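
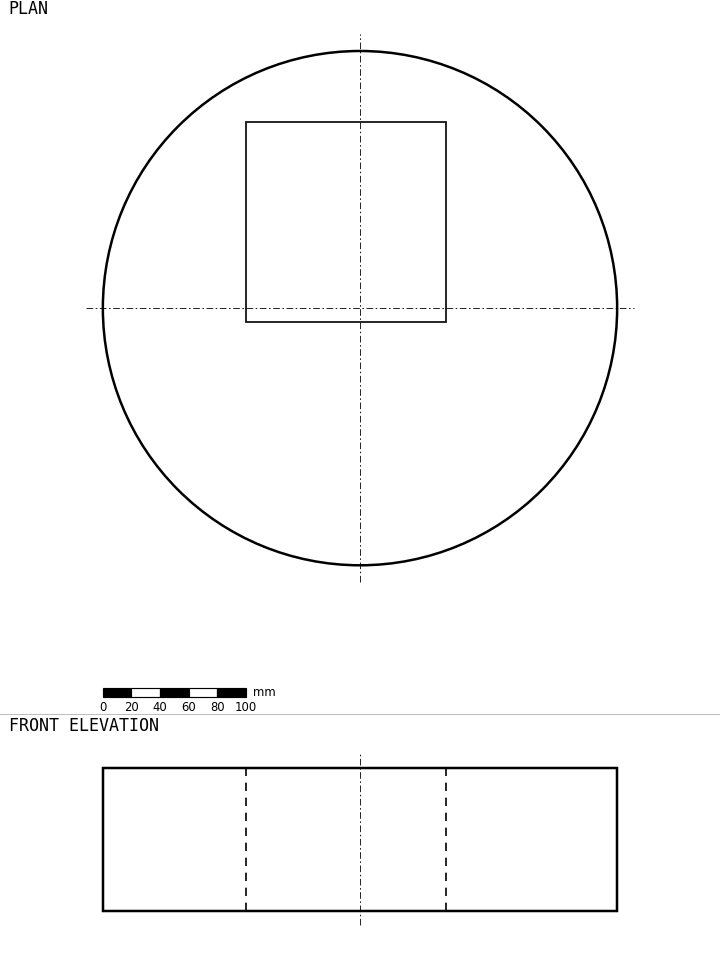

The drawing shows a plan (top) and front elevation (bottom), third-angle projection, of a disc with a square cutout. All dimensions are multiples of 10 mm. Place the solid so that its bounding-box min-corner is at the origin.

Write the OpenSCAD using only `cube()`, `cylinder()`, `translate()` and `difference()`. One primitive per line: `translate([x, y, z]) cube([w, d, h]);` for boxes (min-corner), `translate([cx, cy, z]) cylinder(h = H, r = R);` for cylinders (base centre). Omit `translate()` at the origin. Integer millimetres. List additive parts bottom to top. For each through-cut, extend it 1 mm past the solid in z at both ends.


difference() {
  translate([180, 180, 0]) cylinder(h = 100, r = 180);
  translate([100, 170, -1]) cube([140, 140, 102]);
}


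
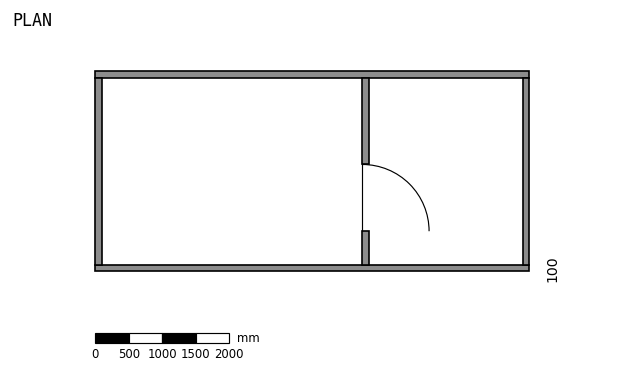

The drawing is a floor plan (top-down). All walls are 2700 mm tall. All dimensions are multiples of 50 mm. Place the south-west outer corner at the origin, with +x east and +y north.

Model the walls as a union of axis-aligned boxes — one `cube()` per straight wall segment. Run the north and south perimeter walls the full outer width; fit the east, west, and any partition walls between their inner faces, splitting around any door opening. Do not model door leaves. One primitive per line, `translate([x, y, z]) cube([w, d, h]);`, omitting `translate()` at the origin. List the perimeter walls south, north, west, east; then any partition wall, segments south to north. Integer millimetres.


cube([6500, 100, 2700]);
translate([0, 2900, 0]) cube([6500, 100, 2700]);
translate([0, 100, 0]) cube([100, 2800, 2700]);
translate([6400, 100, 0]) cube([100, 2800, 2700]);
translate([4000, 100, 0]) cube([100, 500, 2700]);
translate([4000, 1600, 0]) cube([100, 1300, 2700]);


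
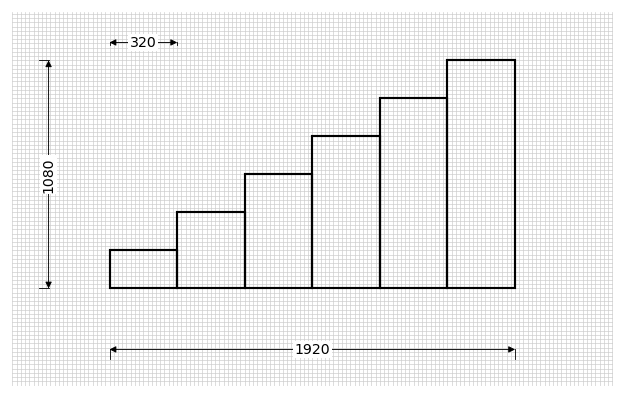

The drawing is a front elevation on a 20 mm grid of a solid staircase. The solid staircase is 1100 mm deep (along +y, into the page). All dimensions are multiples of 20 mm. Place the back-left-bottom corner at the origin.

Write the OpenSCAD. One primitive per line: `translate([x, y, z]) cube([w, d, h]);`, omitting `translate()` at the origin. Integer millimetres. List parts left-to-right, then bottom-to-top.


cube([320, 1100, 180]);
translate([320, 0, 0]) cube([320, 1100, 360]);
translate([640, 0, 0]) cube([320, 1100, 540]);
translate([960, 0, 0]) cube([320, 1100, 720]);
translate([1280, 0, 0]) cube([320, 1100, 900]);
translate([1600, 0, 0]) cube([320, 1100, 1080]);


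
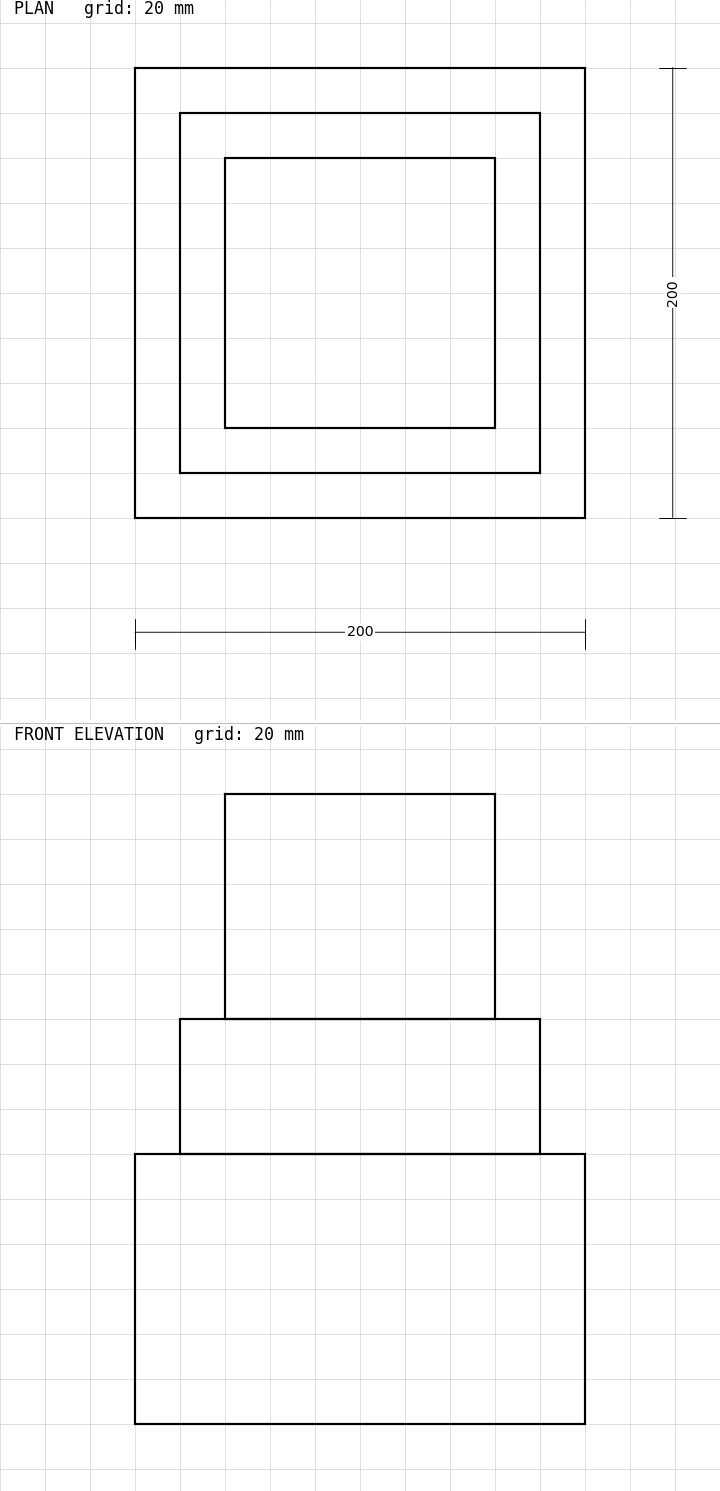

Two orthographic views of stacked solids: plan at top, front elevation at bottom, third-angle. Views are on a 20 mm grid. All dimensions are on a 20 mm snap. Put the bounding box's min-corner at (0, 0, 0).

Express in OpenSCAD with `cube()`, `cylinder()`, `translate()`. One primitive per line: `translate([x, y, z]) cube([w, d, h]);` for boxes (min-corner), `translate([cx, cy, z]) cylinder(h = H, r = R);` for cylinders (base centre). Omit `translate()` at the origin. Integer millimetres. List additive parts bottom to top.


cube([200, 200, 120]);
translate([20, 20, 120]) cube([160, 160, 60]);
translate([40, 40, 180]) cube([120, 120, 100]);


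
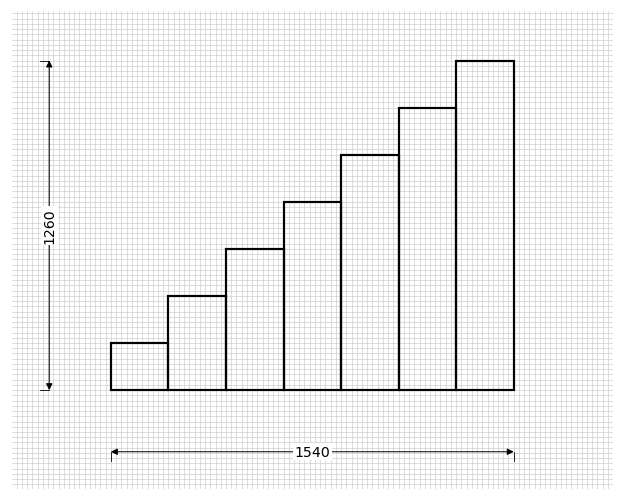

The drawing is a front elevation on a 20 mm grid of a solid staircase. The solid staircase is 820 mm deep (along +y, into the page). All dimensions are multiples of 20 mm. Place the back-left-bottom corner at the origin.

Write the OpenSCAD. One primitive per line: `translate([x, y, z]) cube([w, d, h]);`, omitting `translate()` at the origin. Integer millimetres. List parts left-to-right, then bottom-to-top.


cube([220, 820, 180]);
translate([220, 0, 0]) cube([220, 820, 360]);
translate([440, 0, 0]) cube([220, 820, 540]);
translate([660, 0, 0]) cube([220, 820, 720]);
translate([880, 0, 0]) cube([220, 820, 900]);
translate([1100, 0, 0]) cube([220, 820, 1080]);
translate([1320, 0, 0]) cube([220, 820, 1260]);


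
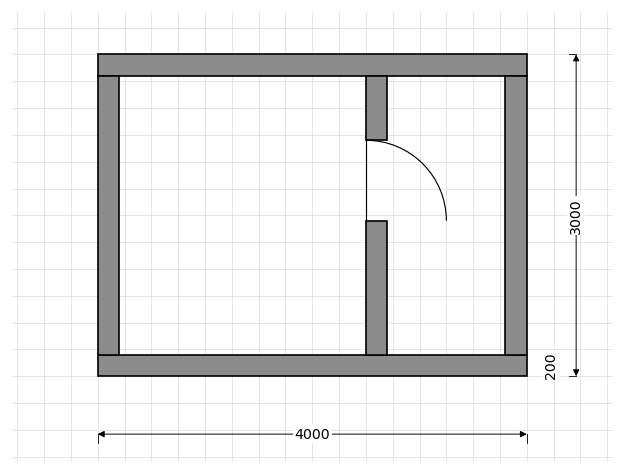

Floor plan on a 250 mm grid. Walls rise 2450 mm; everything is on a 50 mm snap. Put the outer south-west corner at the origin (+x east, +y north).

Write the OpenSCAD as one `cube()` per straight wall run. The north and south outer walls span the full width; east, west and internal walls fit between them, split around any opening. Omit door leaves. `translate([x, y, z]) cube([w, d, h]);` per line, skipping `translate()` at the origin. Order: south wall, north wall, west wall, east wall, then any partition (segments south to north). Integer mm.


cube([4000, 200, 2450]);
translate([0, 2800, 0]) cube([4000, 200, 2450]);
translate([0, 200, 0]) cube([200, 2600, 2450]);
translate([3800, 200, 0]) cube([200, 2600, 2450]);
translate([2500, 200, 0]) cube([200, 1250, 2450]);
translate([2500, 2200, 0]) cube([200, 600, 2450]);


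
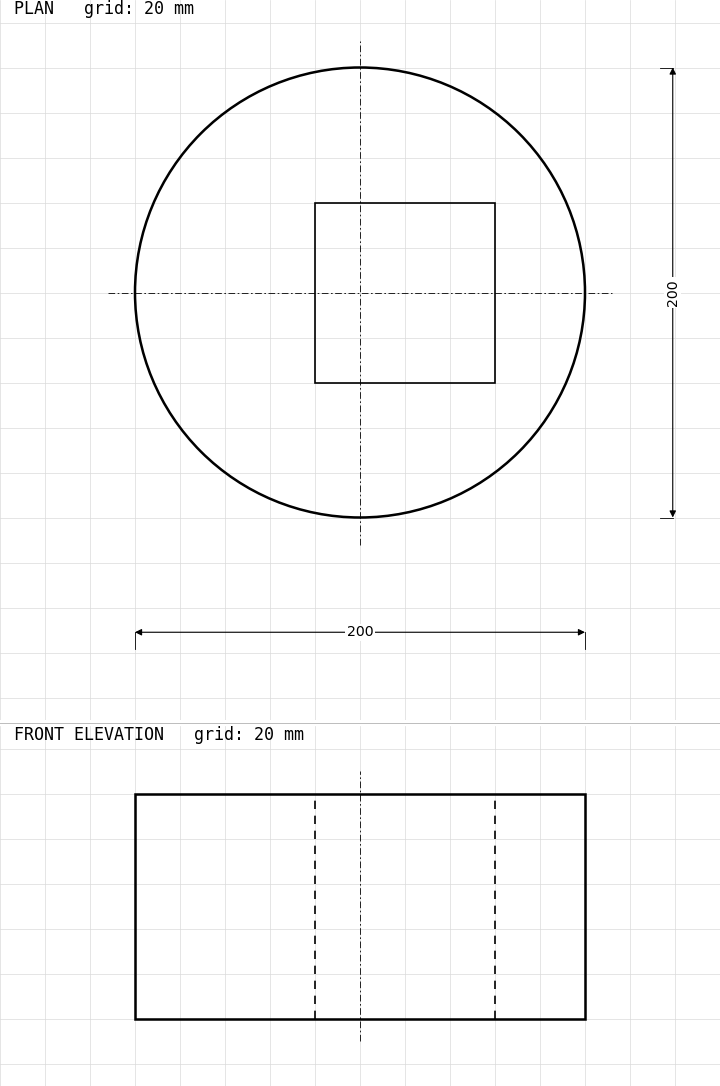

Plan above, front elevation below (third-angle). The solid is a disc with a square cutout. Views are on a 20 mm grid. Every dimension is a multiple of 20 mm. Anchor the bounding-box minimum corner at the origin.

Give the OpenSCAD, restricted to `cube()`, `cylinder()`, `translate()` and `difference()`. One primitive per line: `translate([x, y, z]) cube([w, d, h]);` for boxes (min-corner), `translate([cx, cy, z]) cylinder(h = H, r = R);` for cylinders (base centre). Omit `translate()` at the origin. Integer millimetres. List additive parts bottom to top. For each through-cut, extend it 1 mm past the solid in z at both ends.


difference() {
  translate([100, 100, 0]) cylinder(h = 100, r = 100);
  translate([80, 60, -1]) cube([80, 80, 102]);
}


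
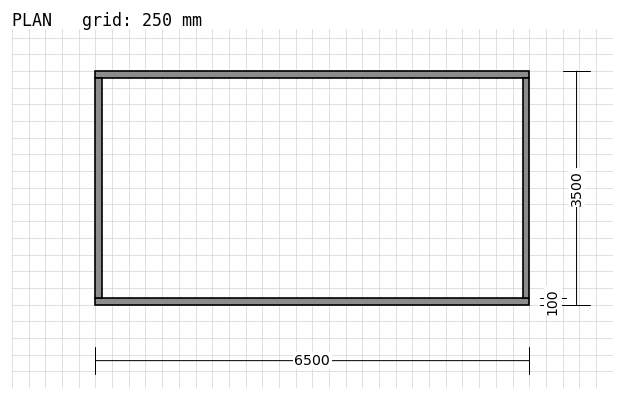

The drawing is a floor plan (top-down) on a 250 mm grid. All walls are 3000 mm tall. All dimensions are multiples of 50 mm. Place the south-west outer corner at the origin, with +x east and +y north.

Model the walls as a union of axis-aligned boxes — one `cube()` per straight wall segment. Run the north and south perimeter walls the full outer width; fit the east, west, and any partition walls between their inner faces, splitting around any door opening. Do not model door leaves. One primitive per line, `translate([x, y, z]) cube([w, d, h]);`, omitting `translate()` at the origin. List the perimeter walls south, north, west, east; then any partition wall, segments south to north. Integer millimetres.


cube([6500, 100, 3000]);
translate([0, 3400, 0]) cube([6500, 100, 3000]);
translate([0, 100, 0]) cube([100, 3300, 3000]);
translate([6400, 100, 0]) cube([100, 3300, 3000]);


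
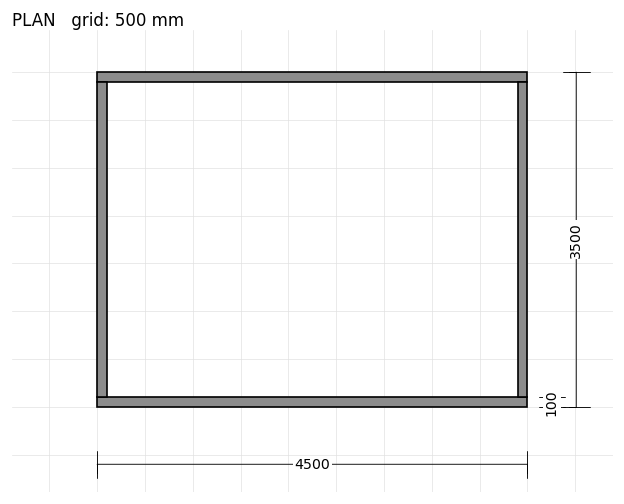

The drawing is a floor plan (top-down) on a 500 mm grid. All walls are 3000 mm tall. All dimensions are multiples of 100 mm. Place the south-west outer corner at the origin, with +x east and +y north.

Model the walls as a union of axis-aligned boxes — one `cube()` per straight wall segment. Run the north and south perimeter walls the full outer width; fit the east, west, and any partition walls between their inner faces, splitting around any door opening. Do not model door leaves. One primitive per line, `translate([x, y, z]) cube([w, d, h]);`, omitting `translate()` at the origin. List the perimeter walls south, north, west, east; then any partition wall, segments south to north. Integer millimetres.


cube([4500, 100, 3000]);
translate([0, 3400, 0]) cube([4500, 100, 3000]);
translate([0, 100, 0]) cube([100, 3300, 3000]);
translate([4400, 100, 0]) cube([100, 3300, 3000]);


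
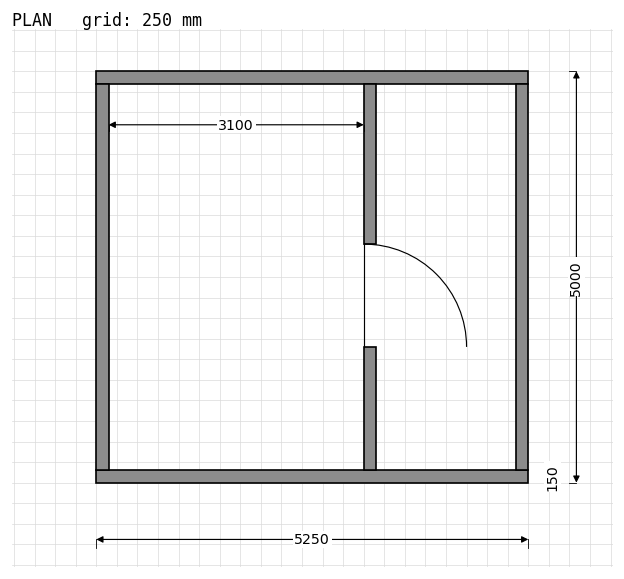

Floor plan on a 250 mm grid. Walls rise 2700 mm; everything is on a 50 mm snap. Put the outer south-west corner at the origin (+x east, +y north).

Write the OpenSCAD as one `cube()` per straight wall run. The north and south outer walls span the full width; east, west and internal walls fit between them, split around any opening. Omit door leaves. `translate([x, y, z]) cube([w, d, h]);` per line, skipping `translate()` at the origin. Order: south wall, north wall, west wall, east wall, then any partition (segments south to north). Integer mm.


cube([5250, 150, 2700]);
translate([0, 4850, 0]) cube([5250, 150, 2700]);
translate([0, 150, 0]) cube([150, 4700, 2700]);
translate([5100, 150, 0]) cube([150, 4700, 2700]);
translate([3250, 150, 0]) cube([150, 1500, 2700]);
translate([3250, 2900, 0]) cube([150, 1950, 2700]);


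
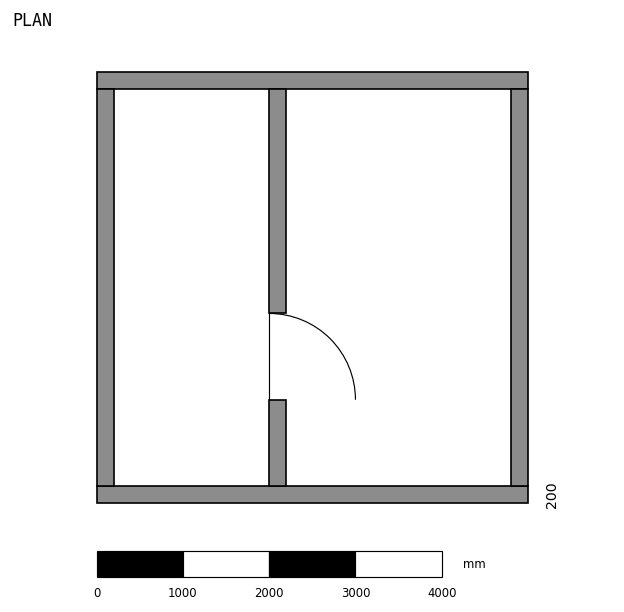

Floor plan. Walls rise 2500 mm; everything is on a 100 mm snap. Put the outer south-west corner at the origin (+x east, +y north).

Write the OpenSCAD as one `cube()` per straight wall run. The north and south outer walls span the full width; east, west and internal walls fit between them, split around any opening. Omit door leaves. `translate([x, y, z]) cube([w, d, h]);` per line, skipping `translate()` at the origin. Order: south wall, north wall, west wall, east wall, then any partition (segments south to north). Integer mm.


cube([5000, 200, 2500]);
translate([0, 4800, 0]) cube([5000, 200, 2500]);
translate([0, 200, 0]) cube([200, 4600, 2500]);
translate([4800, 200, 0]) cube([200, 4600, 2500]);
translate([2000, 200, 0]) cube([200, 1000, 2500]);
translate([2000, 2200, 0]) cube([200, 2600, 2500]);


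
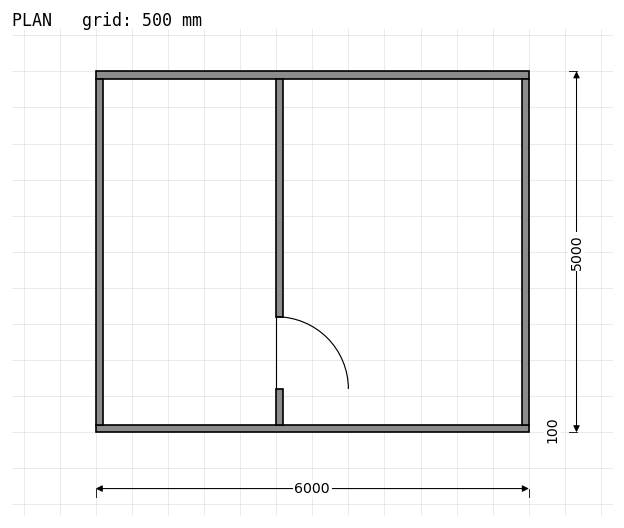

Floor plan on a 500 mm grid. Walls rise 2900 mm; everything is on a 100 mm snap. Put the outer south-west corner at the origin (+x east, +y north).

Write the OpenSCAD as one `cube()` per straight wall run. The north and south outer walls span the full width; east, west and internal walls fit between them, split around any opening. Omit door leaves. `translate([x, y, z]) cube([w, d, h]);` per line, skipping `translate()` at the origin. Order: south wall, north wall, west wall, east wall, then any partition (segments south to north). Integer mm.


cube([6000, 100, 2900]);
translate([0, 4900, 0]) cube([6000, 100, 2900]);
translate([0, 100, 0]) cube([100, 4800, 2900]);
translate([5900, 100, 0]) cube([100, 4800, 2900]);
translate([2500, 100, 0]) cube([100, 500, 2900]);
translate([2500, 1600, 0]) cube([100, 3300, 2900]);


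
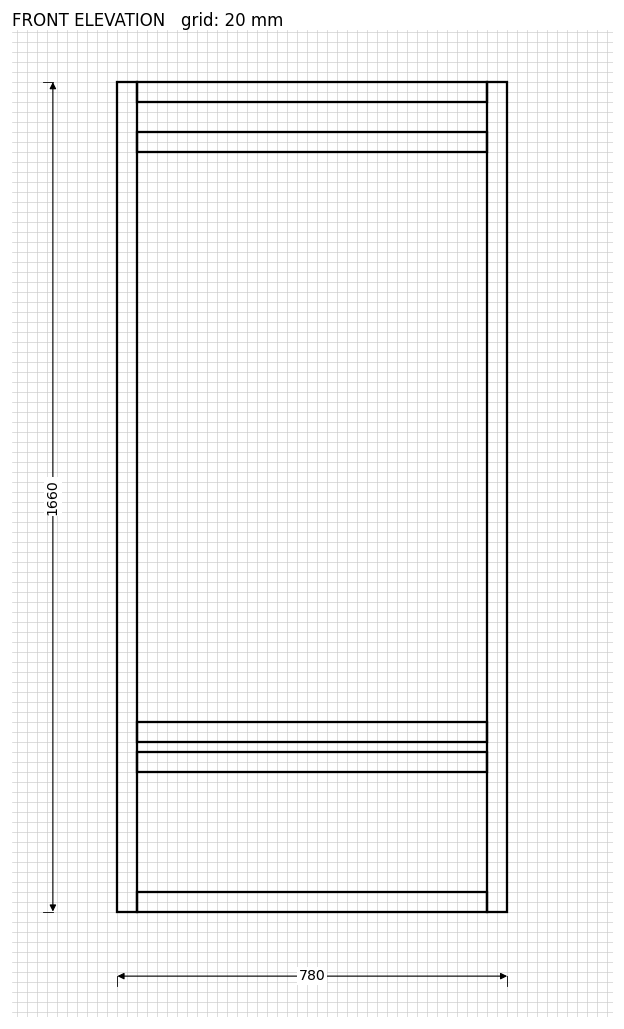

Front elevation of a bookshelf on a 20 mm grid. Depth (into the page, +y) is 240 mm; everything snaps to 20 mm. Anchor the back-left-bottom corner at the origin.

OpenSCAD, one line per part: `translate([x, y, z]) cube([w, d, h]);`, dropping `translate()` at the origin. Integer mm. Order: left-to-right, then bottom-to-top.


cube([40, 240, 1660]);
translate([40, 0, 0]) cube([700, 240, 40]);
translate([40, 0, 280]) cube([700, 240, 40]);
translate([40, 0, 340]) cube([700, 240, 40]);
translate([40, 0, 1520]) cube([700, 240, 40]);
translate([40, 0, 1620]) cube([700, 240, 40]);
translate([740, 0, 0]) cube([40, 240, 1660]);


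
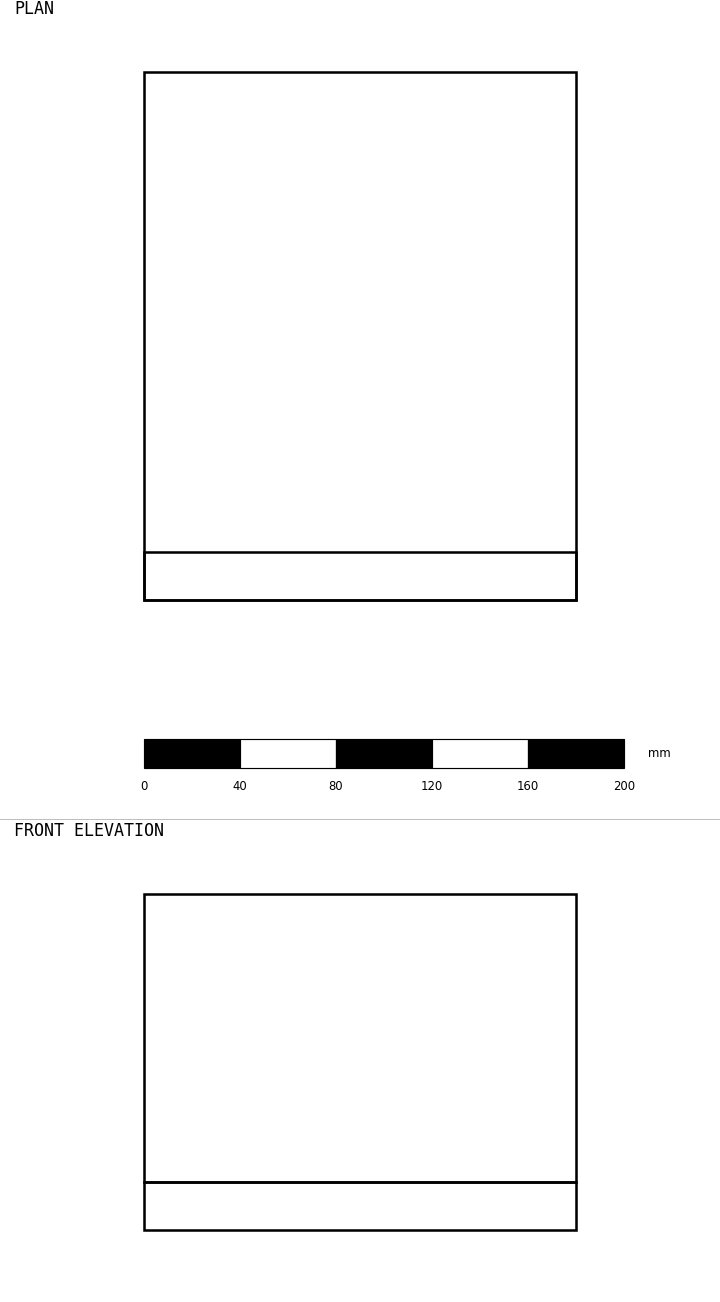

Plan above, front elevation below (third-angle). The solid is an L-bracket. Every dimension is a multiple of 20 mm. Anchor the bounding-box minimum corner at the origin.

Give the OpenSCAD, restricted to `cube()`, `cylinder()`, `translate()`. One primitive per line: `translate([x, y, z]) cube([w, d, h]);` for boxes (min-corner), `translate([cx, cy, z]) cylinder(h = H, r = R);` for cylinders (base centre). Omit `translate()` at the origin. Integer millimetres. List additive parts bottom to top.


cube([180, 220, 20]);
translate([0, 0, 20]) cube([180, 20, 120]);


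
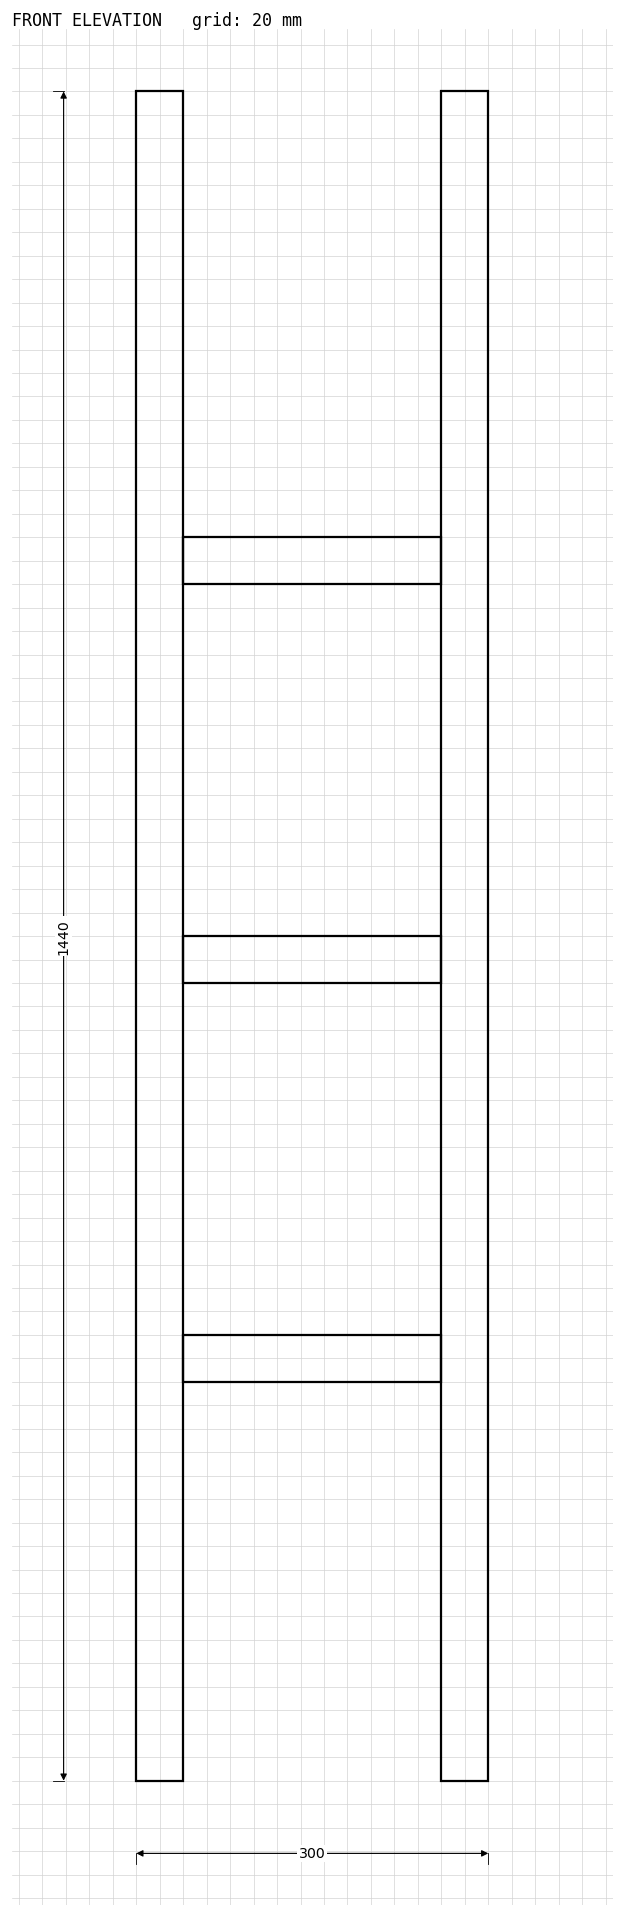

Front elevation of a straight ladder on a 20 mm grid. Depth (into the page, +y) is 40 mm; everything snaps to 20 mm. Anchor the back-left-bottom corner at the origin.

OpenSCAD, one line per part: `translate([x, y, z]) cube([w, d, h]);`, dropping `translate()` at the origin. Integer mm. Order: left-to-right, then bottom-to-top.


cube([40, 40, 1440]);
translate([40, 0, 340]) cube([220, 40, 40]);
translate([40, 0, 680]) cube([220, 40, 40]);
translate([40, 0, 1020]) cube([220, 40, 40]);
translate([260, 0, 0]) cube([40, 40, 1440]);


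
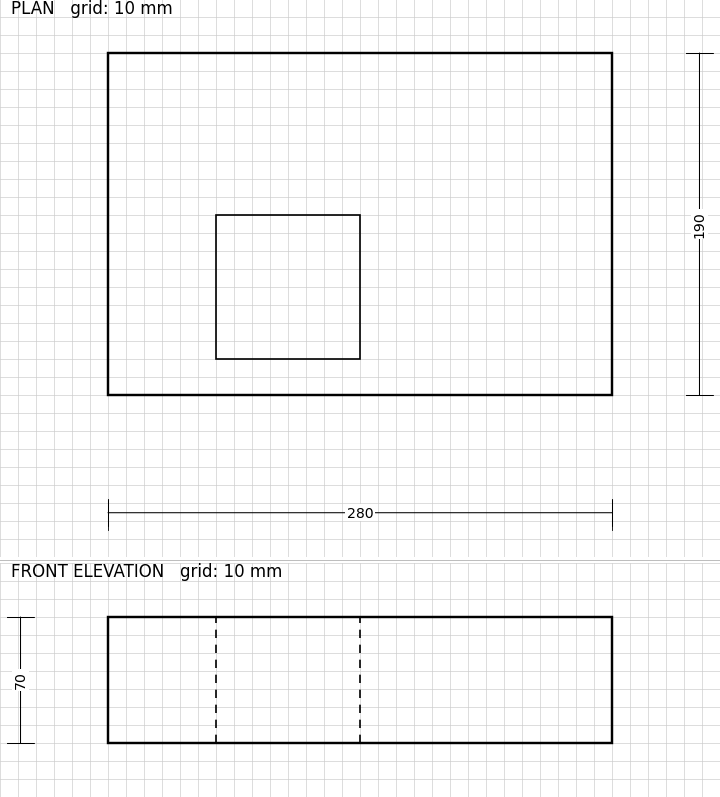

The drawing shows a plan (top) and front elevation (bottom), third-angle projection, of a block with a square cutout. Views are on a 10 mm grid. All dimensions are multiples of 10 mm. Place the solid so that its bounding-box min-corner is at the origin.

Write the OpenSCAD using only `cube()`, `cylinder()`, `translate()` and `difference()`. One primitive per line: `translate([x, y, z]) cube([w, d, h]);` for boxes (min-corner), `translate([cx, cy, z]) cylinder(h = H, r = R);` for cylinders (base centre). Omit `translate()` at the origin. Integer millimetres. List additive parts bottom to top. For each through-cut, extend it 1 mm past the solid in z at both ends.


difference() {
  cube([280, 190, 70]);
  translate([60, 20, -1]) cube([80, 80, 72]);
}


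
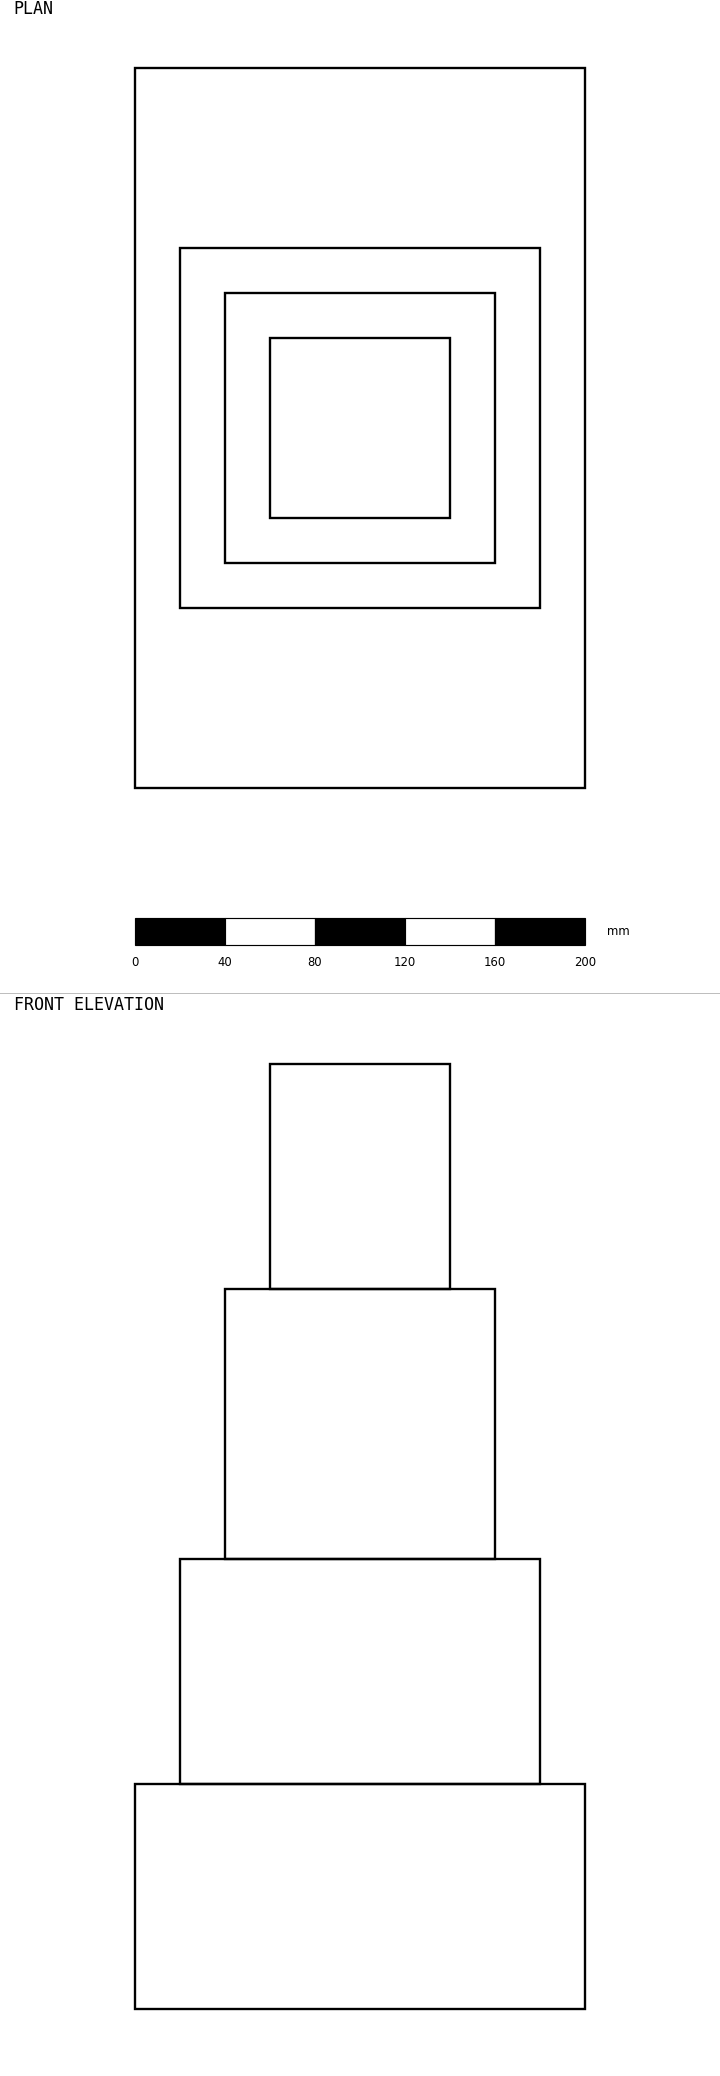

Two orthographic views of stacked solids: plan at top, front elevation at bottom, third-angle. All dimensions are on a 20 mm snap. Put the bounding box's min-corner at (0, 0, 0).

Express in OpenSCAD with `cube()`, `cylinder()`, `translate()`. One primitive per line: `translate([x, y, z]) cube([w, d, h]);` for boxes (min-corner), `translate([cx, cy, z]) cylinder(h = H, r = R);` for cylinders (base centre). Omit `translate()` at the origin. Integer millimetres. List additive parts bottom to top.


cube([200, 320, 100]);
translate([20, 80, 100]) cube([160, 160, 100]);
translate([40, 100, 200]) cube([120, 120, 120]);
translate([60, 120, 320]) cube([80, 80, 100]);


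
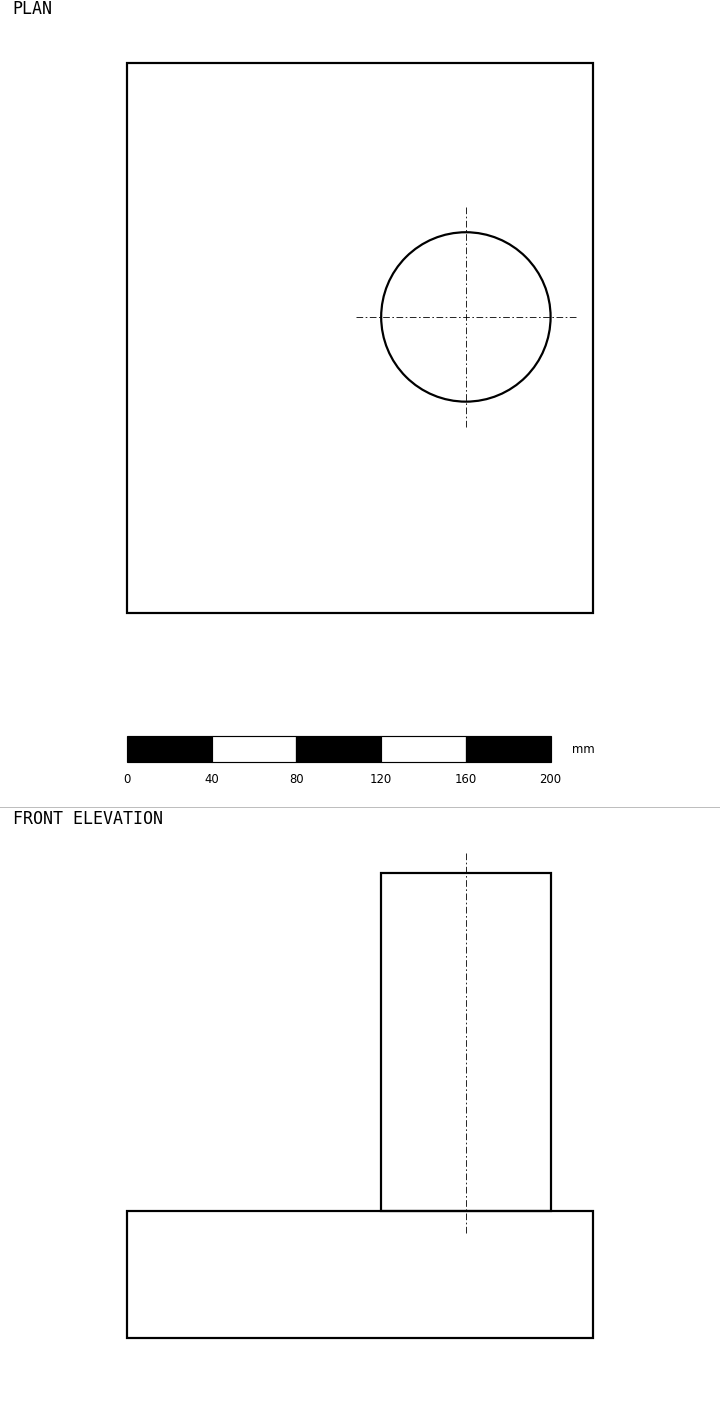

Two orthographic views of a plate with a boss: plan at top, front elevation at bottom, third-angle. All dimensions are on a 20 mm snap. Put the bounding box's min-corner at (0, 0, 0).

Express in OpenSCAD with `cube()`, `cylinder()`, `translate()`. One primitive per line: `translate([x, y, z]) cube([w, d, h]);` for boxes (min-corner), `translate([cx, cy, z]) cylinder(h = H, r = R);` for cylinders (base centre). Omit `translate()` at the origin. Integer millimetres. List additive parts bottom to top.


cube([220, 260, 60]);
translate([160, 140, 60]) cylinder(h = 160, r = 40);


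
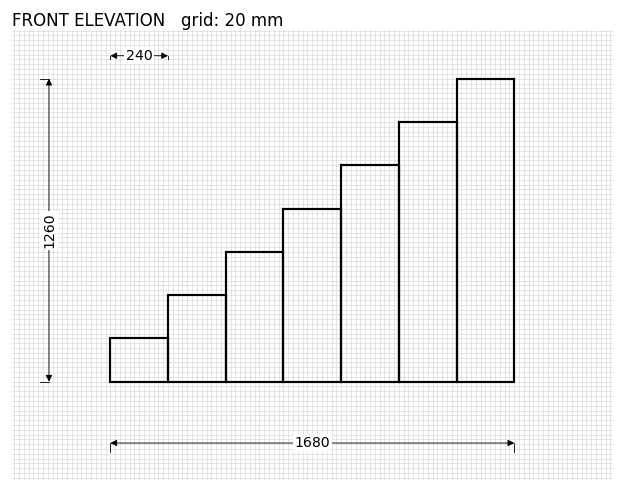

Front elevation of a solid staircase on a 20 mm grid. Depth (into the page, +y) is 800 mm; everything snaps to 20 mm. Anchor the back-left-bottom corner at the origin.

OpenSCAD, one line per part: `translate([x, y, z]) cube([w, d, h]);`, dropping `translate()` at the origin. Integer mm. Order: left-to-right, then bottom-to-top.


cube([240, 800, 180]);
translate([240, 0, 0]) cube([240, 800, 360]);
translate([480, 0, 0]) cube([240, 800, 540]);
translate([720, 0, 0]) cube([240, 800, 720]);
translate([960, 0, 0]) cube([240, 800, 900]);
translate([1200, 0, 0]) cube([240, 800, 1080]);
translate([1440, 0, 0]) cube([240, 800, 1260]);


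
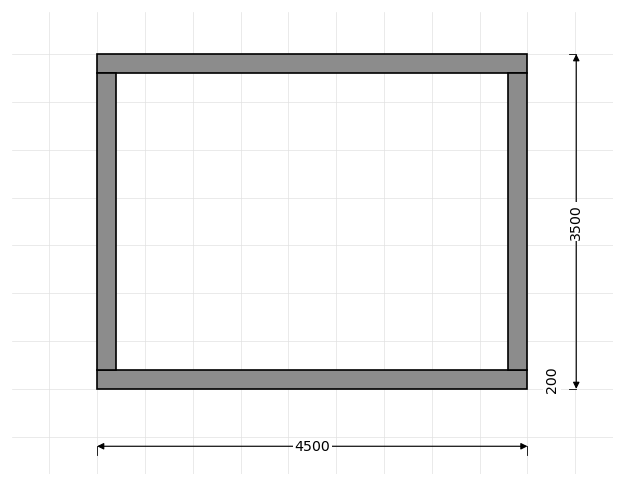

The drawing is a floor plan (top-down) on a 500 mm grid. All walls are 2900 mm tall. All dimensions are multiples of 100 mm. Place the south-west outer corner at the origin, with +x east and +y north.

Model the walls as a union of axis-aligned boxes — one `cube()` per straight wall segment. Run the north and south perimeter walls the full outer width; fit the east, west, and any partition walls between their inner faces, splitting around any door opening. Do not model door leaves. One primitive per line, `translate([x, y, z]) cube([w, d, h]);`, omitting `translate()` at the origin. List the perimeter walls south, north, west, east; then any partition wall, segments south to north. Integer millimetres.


cube([4500, 200, 2900]);
translate([0, 3300, 0]) cube([4500, 200, 2900]);
translate([0, 200, 0]) cube([200, 3100, 2900]);
translate([4300, 200, 0]) cube([200, 3100, 2900]);


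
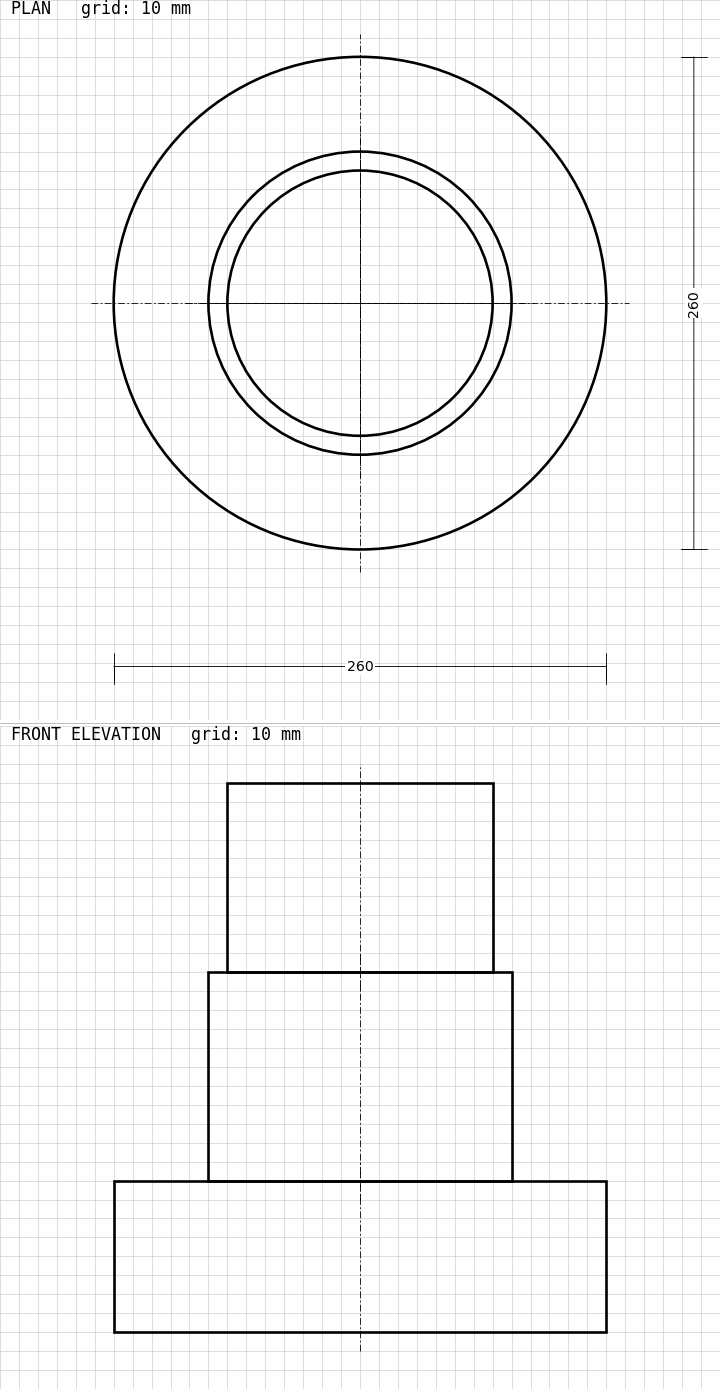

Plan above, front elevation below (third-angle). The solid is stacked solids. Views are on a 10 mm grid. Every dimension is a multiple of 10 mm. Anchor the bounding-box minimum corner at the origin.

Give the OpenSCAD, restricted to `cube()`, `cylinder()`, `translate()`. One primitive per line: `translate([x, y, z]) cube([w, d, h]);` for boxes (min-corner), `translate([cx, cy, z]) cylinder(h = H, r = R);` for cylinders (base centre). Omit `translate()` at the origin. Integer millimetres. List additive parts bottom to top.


translate([130, 130, 0]) cylinder(h = 80, r = 130);
translate([130, 130, 80]) cylinder(h = 110, r = 80);
translate([130, 130, 190]) cylinder(h = 100, r = 70);


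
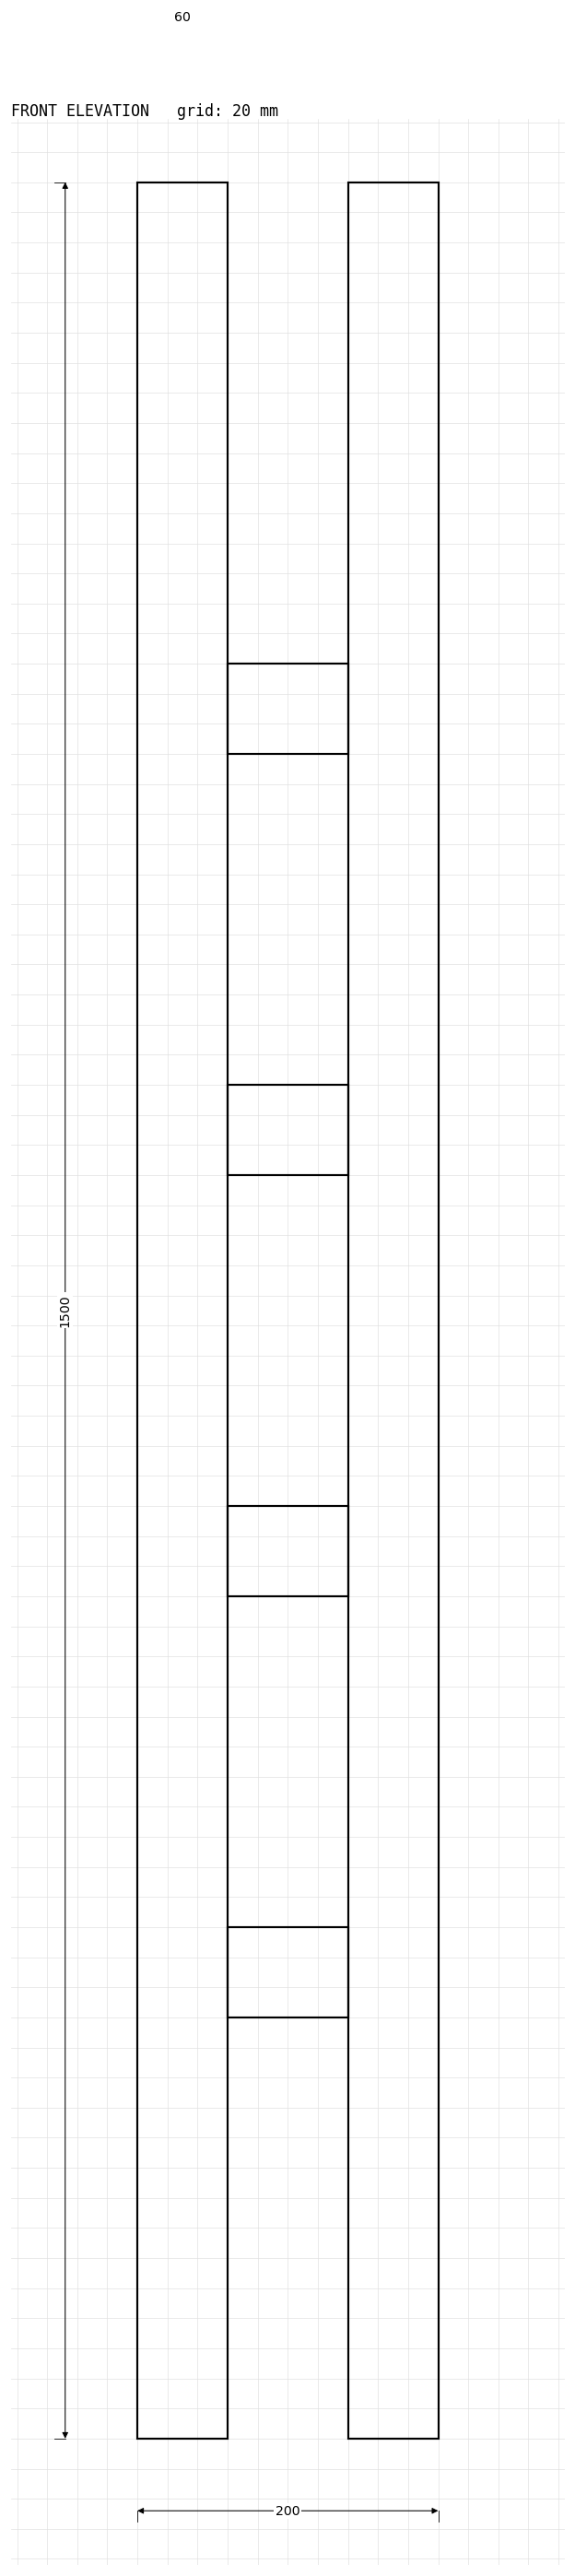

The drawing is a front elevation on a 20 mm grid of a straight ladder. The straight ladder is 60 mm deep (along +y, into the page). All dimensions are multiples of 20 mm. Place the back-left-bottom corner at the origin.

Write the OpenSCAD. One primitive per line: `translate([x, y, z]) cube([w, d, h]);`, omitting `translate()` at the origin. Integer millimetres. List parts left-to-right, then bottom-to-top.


cube([60, 60, 1500]);
translate([60, 0, 280]) cube([80, 60, 60]);
translate([60, 0, 560]) cube([80, 60, 60]);
translate([60, 0, 840]) cube([80, 60, 60]);
translate([60, 0, 1120]) cube([80, 60, 60]);
translate([140, 0, 0]) cube([60, 60, 1500]);


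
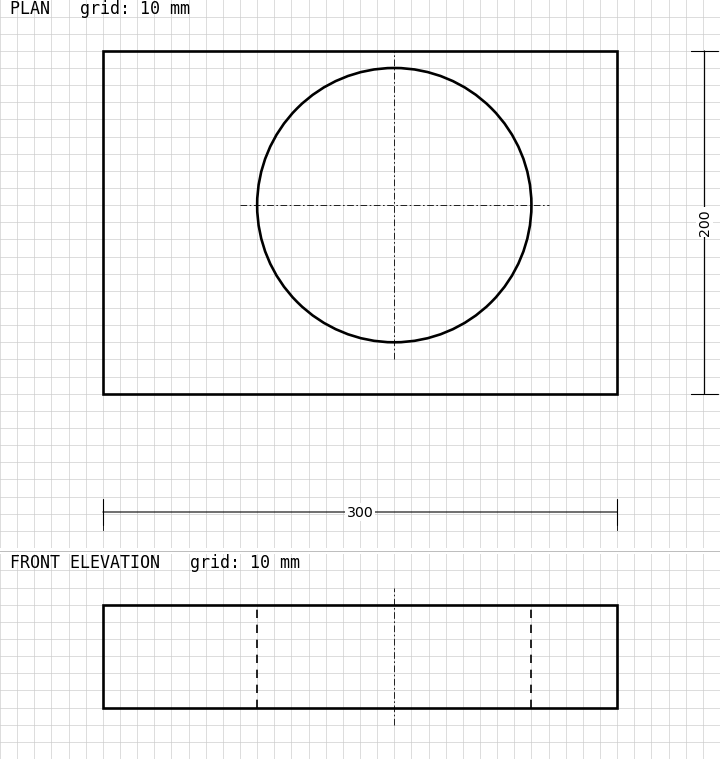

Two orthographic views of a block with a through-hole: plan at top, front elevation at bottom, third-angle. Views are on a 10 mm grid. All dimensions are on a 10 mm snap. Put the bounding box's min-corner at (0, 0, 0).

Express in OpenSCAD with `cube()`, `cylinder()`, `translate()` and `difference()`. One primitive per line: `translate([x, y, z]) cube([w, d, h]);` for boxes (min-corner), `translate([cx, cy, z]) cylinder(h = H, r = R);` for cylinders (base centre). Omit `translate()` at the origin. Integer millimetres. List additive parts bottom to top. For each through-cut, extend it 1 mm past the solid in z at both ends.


difference() {
  cube([300, 200, 60]);
  translate([170, 110, -1]) cylinder(h = 62, r = 80);
}


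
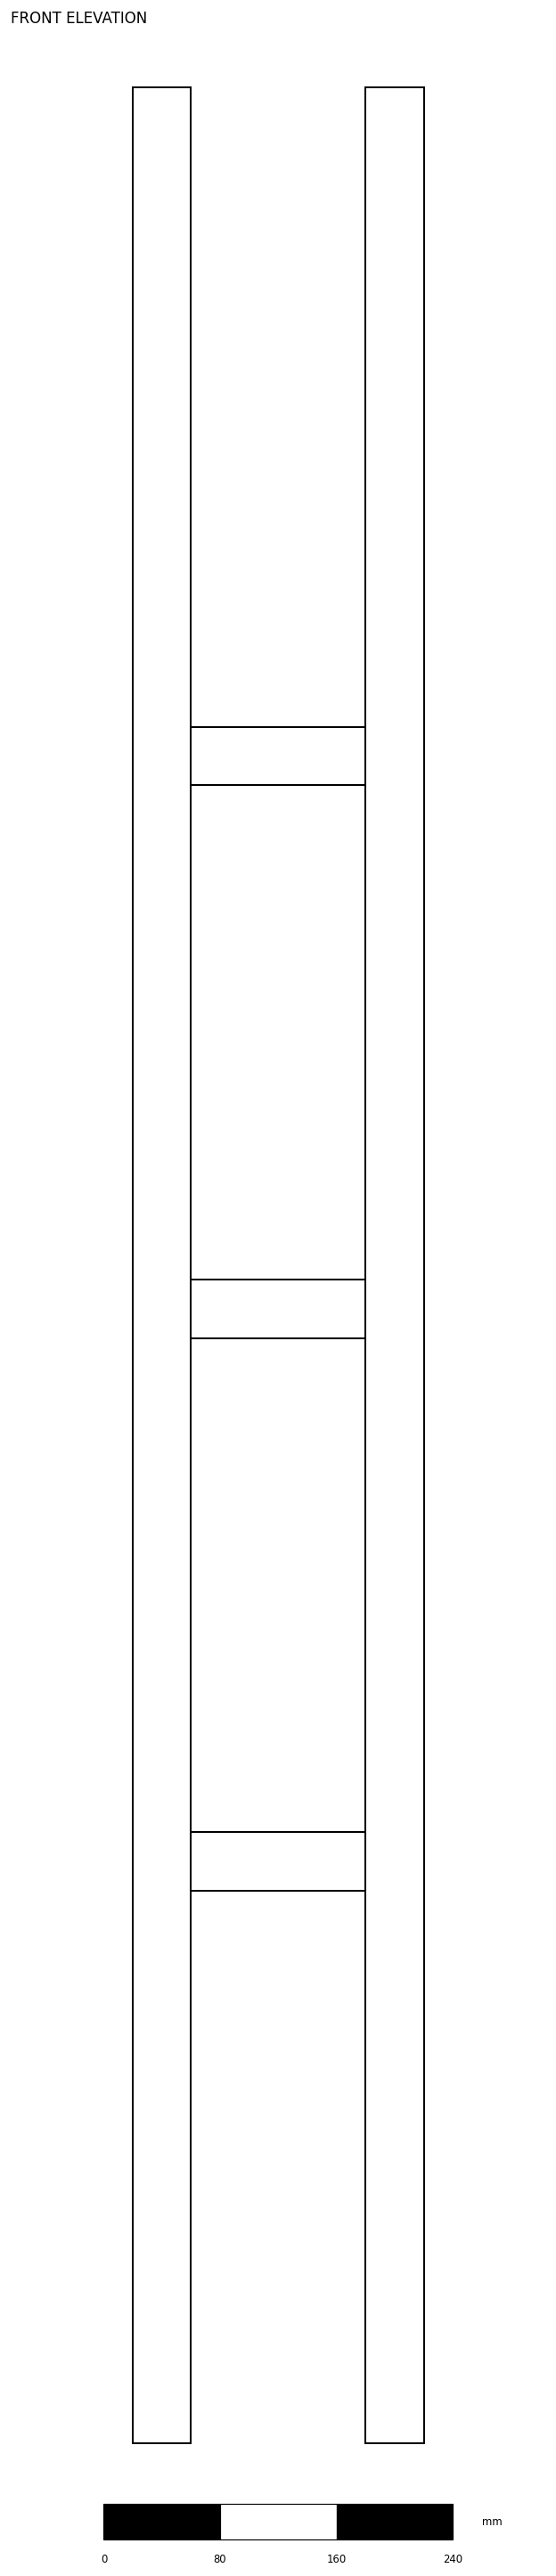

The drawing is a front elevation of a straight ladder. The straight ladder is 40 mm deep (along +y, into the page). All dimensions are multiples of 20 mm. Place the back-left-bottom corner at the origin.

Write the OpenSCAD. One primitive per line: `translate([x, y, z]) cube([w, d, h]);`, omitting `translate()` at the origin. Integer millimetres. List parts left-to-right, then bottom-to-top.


cube([40, 40, 1620]);
translate([40, 0, 380]) cube([120, 40, 40]);
translate([40, 0, 760]) cube([120, 40, 40]);
translate([40, 0, 1140]) cube([120, 40, 40]);
translate([160, 0, 0]) cube([40, 40, 1620]);


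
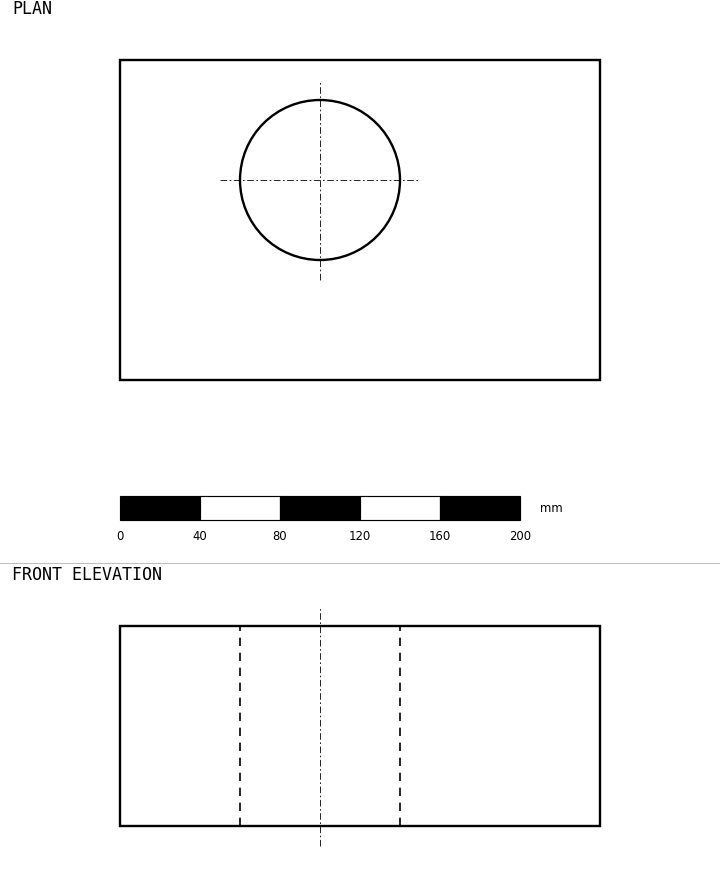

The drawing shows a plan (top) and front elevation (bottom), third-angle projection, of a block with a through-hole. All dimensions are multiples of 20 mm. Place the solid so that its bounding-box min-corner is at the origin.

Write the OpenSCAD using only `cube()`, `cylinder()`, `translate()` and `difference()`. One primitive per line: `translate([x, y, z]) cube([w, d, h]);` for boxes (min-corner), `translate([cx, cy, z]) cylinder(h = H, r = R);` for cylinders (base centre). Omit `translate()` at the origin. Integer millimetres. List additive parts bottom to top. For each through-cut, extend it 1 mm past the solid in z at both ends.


difference() {
  cube([240, 160, 100]);
  translate([100, 100, -1]) cylinder(h = 102, r = 40);
}


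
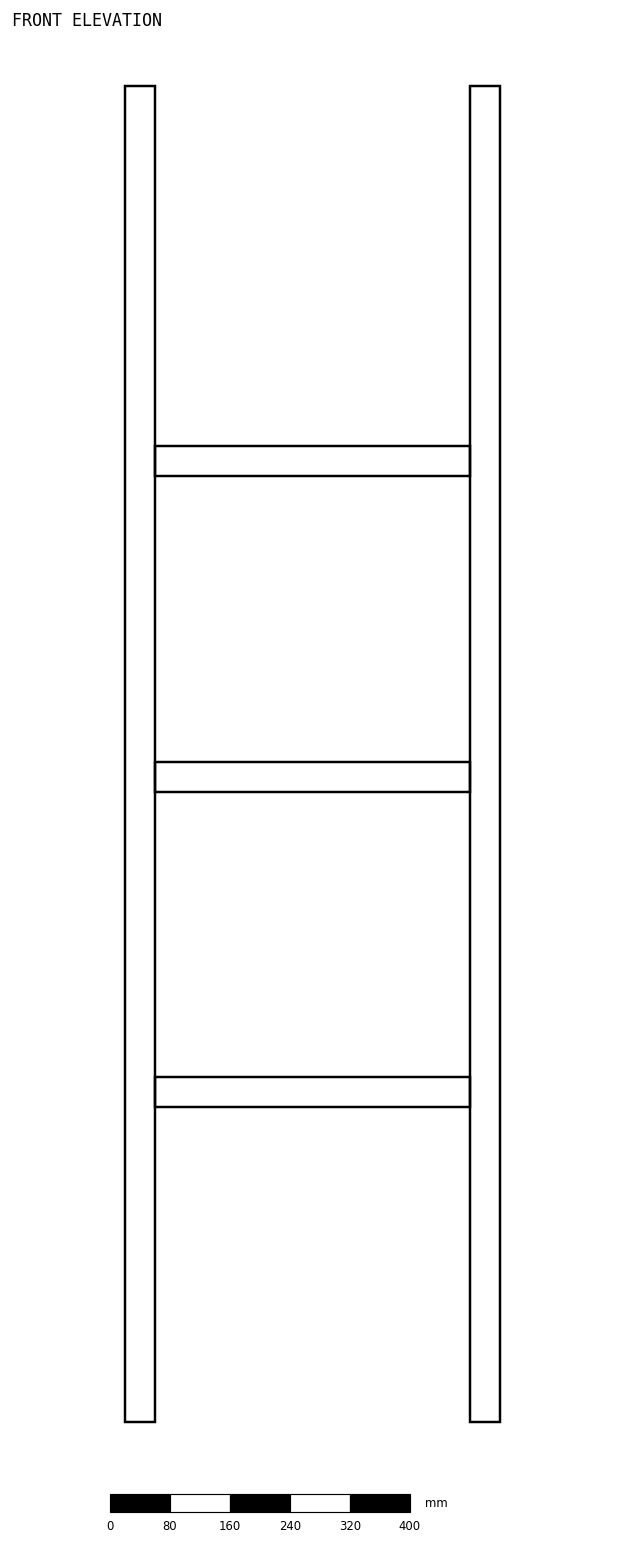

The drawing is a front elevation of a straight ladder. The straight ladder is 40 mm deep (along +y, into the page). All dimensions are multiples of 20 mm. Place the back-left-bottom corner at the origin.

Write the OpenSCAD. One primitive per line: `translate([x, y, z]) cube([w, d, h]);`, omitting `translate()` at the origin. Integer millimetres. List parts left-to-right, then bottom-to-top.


cube([40, 40, 1780]);
translate([40, 0, 420]) cube([420, 40, 40]);
translate([40, 0, 840]) cube([420, 40, 40]);
translate([40, 0, 1260]) cube([420, 40, 40]);
translate([460, 0, 0]) cube([40, 40, 1780]);


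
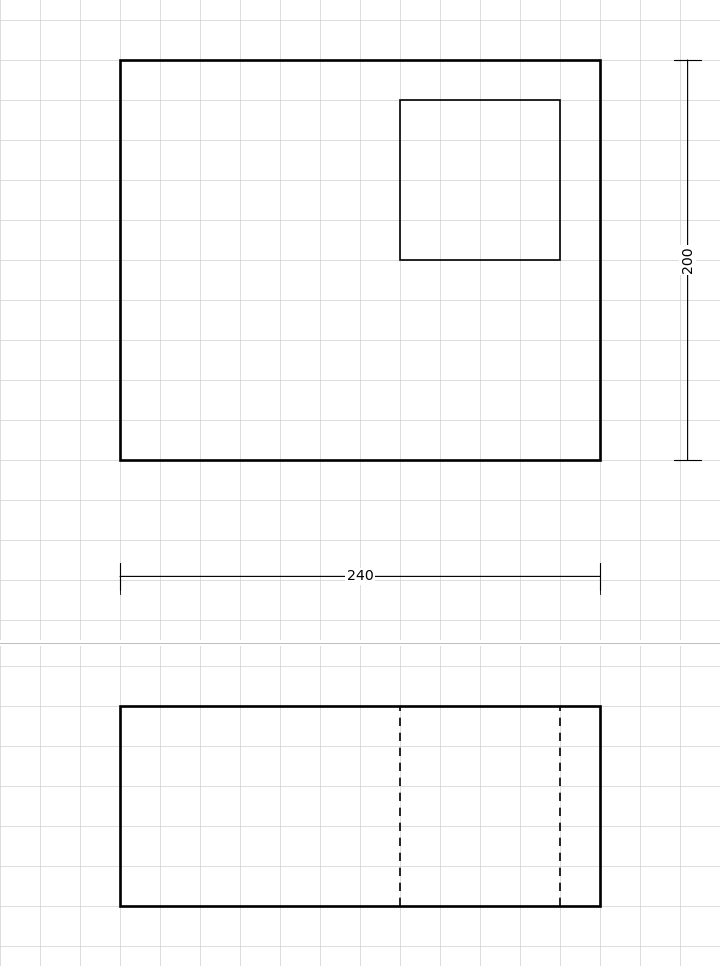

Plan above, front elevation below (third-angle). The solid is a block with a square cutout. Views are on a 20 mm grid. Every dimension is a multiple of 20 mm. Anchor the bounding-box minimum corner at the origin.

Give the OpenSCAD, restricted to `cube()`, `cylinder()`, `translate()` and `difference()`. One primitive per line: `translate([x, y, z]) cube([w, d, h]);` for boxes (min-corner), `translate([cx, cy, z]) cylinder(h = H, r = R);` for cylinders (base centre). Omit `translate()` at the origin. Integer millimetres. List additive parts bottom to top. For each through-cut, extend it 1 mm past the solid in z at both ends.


difference() {
  cube([240, 200, 100]);
  translate([140, 100, -1]) cube([80, 80, 102]);
}


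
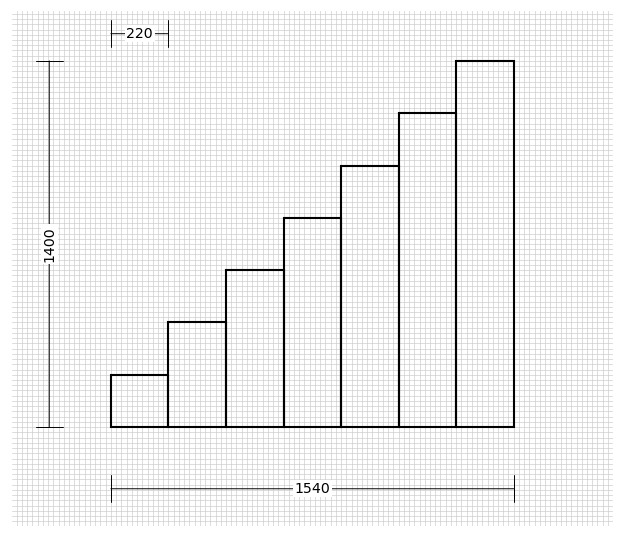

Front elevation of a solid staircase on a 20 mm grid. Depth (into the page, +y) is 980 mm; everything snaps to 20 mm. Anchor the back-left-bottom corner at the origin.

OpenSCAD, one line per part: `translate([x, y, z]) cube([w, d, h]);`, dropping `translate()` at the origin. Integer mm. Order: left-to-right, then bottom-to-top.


cube([220, 980, 200]);
translate([220, 0, 0]) cube([220, 980, 400]);
translate([440, 0, 0]) cube([220, 980, 600]);
translate([660, 0, 0]) cube([220, 980, 800]);
translate([880, 0, 0]) cube([220, 980, 1000]);
translate([1100, 0, 0]) cube([220, 980, 1200]);
translate([1320, 0, 0]) cube([220, 980, 1400]);


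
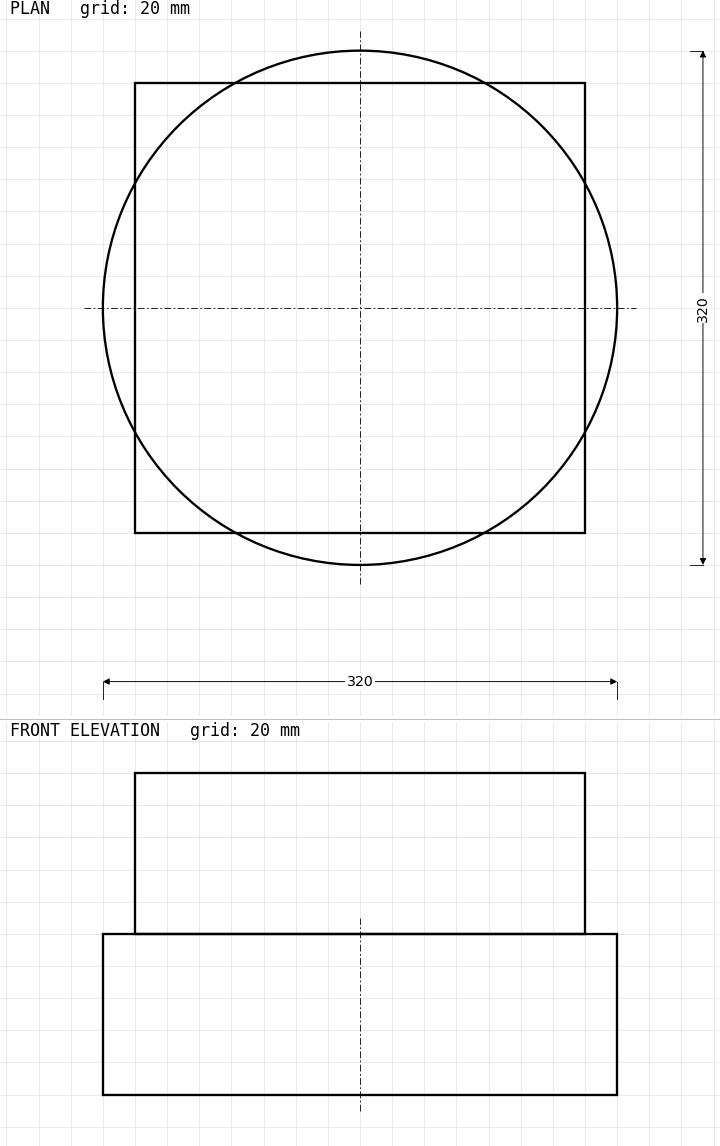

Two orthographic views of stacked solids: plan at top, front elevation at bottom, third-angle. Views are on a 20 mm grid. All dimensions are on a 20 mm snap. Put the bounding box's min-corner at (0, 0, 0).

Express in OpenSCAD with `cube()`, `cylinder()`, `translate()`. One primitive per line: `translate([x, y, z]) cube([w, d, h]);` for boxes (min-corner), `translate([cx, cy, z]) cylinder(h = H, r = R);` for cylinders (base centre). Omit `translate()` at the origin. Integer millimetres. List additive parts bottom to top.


translate([160, 160, 0]) cylinder(h = 100, r = 160);
translate([20, 20, 100]) cube([280, 280, 100]);


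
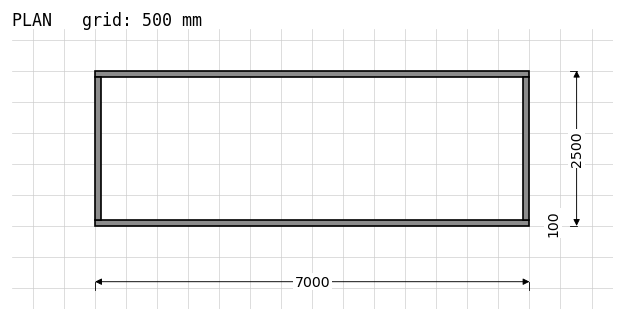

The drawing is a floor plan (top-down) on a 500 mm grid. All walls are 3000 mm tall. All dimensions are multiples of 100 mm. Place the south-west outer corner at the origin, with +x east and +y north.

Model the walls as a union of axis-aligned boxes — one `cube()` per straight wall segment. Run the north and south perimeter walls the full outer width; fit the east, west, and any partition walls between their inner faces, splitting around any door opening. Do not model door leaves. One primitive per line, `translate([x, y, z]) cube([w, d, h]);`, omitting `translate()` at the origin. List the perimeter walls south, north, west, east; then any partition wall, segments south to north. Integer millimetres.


cube([7000, 100, 3000]);
translate([0, 2400, 0]) cube([7000, 100, 3000]);
translate([0, 100, 0]) cube([100, 2300, 3000]);
translate([6900, 100, 0]) cube([100, 2300, 3000]);


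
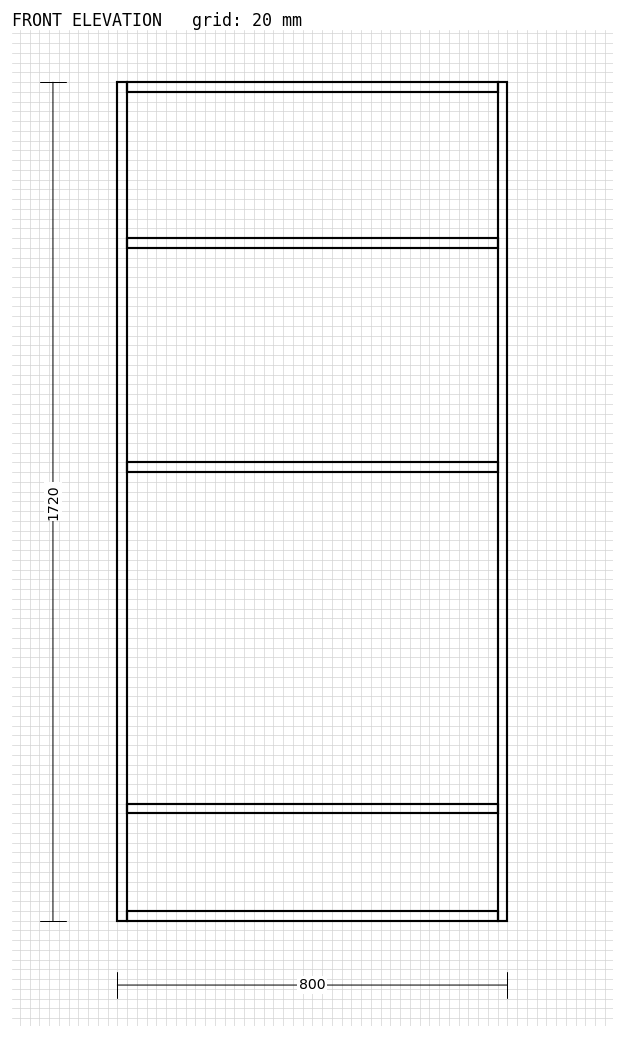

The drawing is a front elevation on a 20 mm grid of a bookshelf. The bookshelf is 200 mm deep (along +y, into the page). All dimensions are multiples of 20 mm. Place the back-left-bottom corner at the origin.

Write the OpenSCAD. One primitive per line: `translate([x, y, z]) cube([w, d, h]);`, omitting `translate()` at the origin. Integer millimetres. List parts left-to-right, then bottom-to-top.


cube([20, 200, 1720]);
translate([20, 0, 0]) cube([760, 200, 20]);
translate([20, 0, 220]) cube([760, 200, 20]);
translate([20, 0, 920]) cube([760, 200, 20]);
translate([20, 0, 1380]) cube([760, 200, 20]);
translate([20, 0, 1700]) cube([760, 200, 20]);
translate([780, 0, 0]) cube([20, 200, 1720]);


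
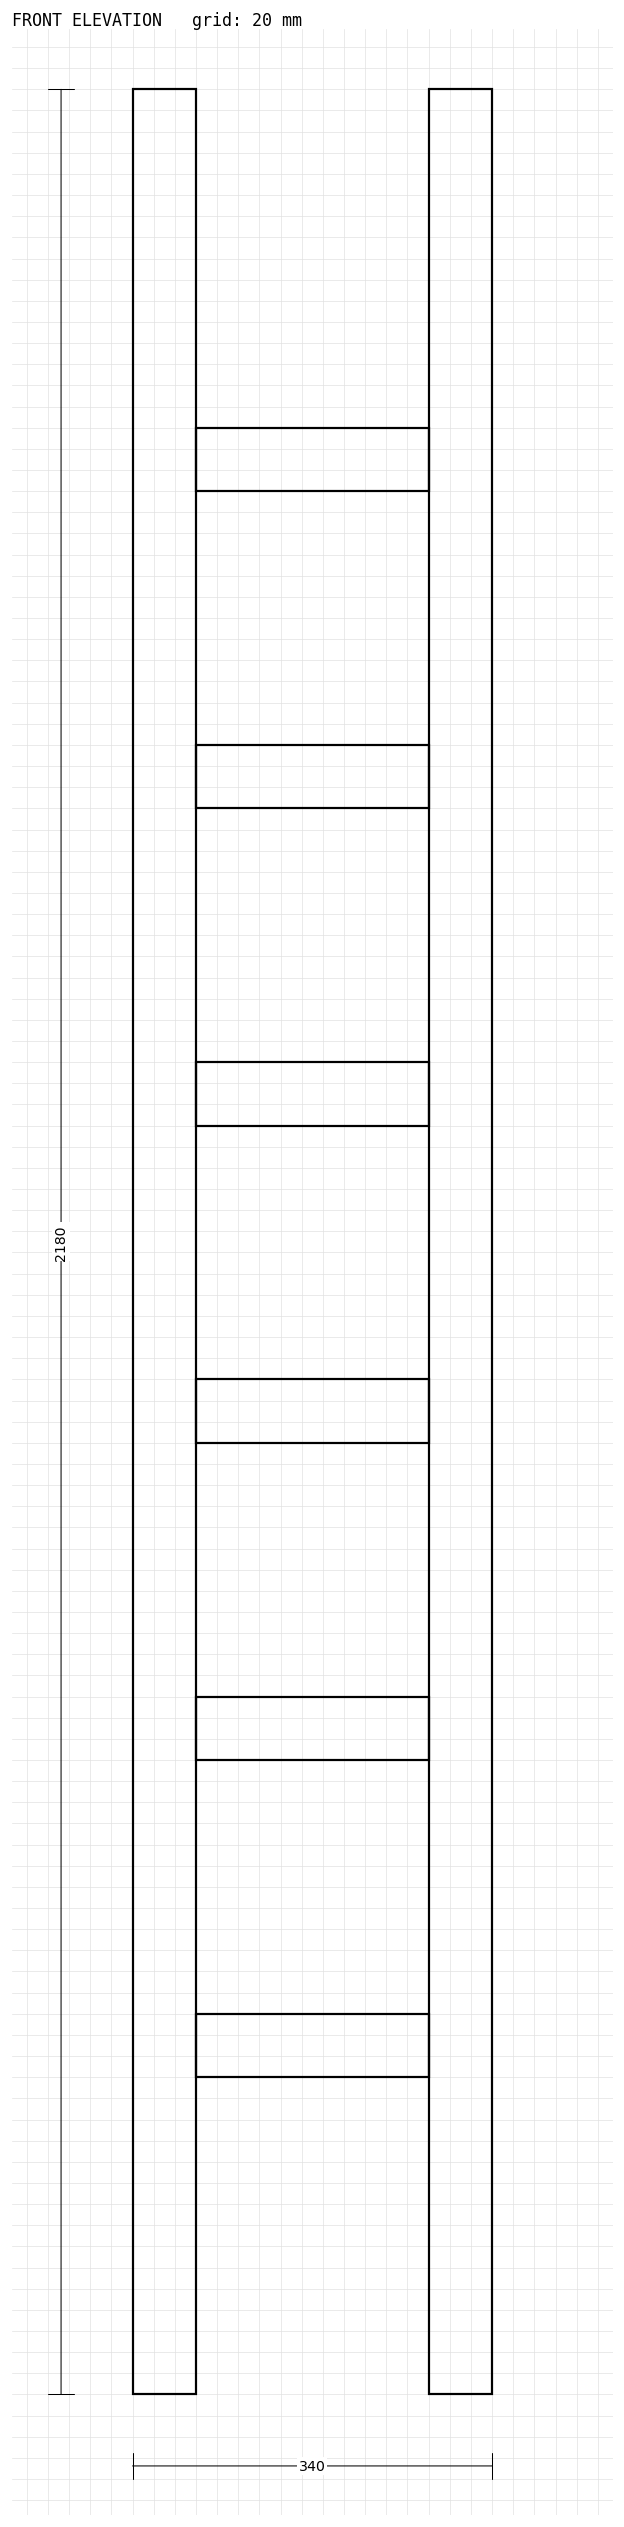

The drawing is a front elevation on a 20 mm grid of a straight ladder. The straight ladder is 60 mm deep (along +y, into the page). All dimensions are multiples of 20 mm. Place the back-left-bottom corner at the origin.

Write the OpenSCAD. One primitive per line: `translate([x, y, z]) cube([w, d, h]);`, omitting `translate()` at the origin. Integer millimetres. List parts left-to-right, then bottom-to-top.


cube([60, 60, 2180]);
translate([60, 0, 300]) cube([220, 60, 60]);
translate([60, 0, 600]) cube([220, 60, 60]);
translate([60, 0, 900]) cube([220, 60, 60]);
translate([60, 0, 1200]) cube([220, 60, 60]);
translate([60, 0, 1500]) cube([220, 60, 60]);
translate([60, 0, 1800]) cube([220, 60, 60]);
translate([280, 0, 0]) cube([60, 60, 2180]);


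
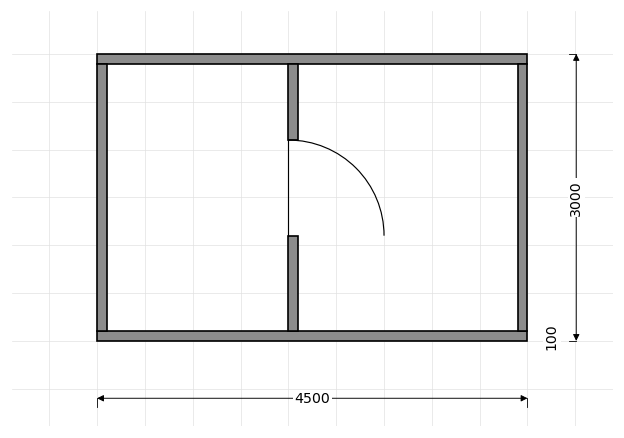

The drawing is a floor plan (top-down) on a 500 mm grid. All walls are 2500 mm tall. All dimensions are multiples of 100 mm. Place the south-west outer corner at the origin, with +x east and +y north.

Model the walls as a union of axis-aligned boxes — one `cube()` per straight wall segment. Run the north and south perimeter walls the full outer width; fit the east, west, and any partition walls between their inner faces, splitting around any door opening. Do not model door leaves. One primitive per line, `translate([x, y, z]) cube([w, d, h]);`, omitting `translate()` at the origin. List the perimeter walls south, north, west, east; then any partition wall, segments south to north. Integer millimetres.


cube([4500, 100, 2500]);
translate([0, 2900, 0]) cube([4500, 100, 2500]);
translate([0, 100, 0]) cube([100, 2800, 2500]);
translate([4400, 100, 0]) cube([100, 2800, 2500]);
translate([2000, 100, 0]) cube([100, 1000, 2500]);
translate([2000, 2100, 0]) cube([100, 800, 2500]);
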